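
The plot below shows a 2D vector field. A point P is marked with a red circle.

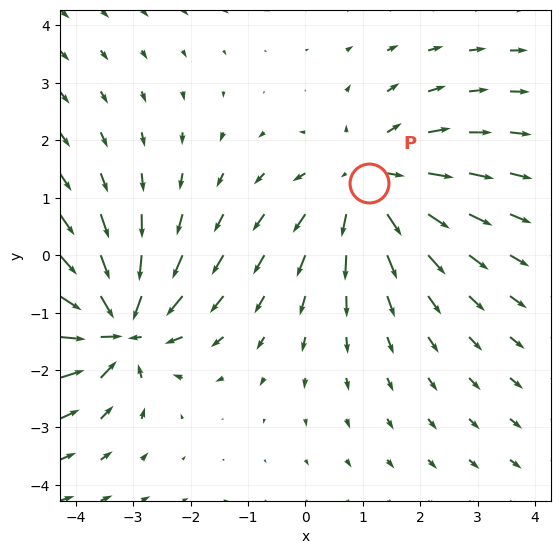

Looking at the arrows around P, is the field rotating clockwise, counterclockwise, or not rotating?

Near P at (1.1, 1.3) the arrows show no circulation. The curl there is ≈0.

not rotating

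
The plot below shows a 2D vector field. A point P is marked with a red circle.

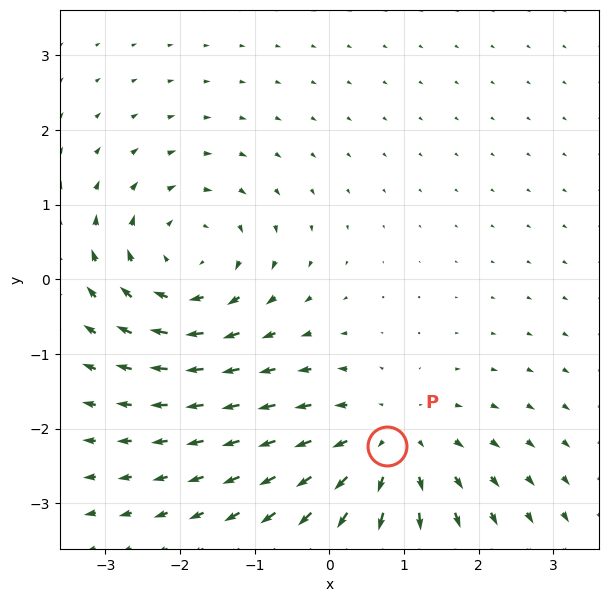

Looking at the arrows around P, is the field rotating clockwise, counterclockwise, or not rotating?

Near P at (0.8, -2.2) the arrows show no circulation. The curl there is ≈0.

not rotating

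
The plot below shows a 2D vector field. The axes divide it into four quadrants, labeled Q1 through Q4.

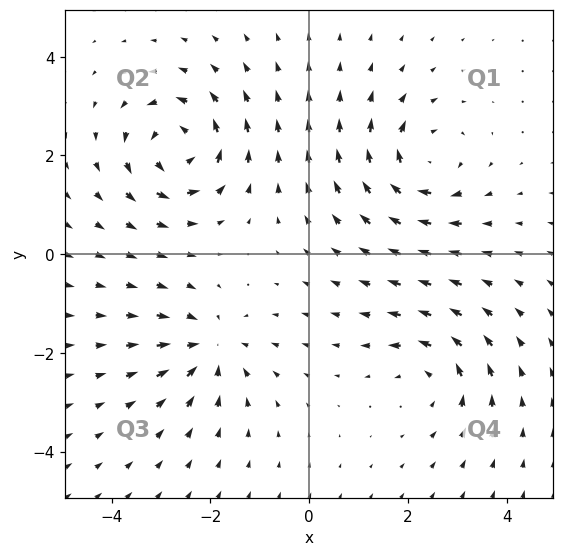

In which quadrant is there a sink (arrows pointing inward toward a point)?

The sink sits at approximately (-2.0, -1.9), which lies in quadrant Q3. The divergence there is about -4, negative as expected for a sink.

Q3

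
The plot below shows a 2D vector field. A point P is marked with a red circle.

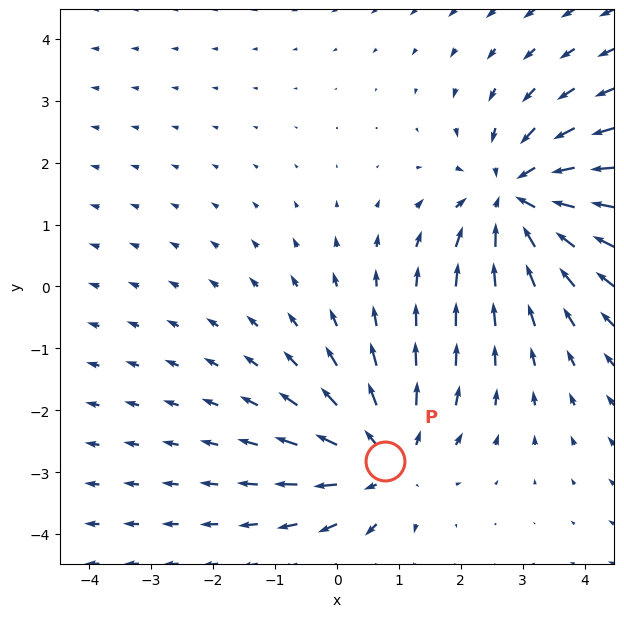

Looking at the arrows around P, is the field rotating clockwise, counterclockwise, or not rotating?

Near P at (0.8, -2.8) the arrows show no circulation. The curl there is ≈0.

not rotating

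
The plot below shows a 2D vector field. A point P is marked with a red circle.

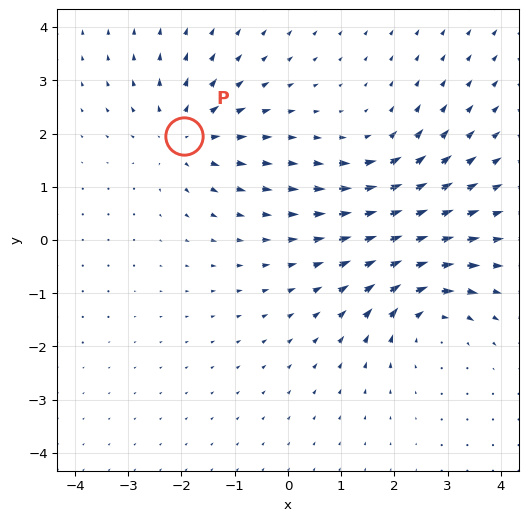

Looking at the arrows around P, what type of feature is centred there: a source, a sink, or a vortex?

At P (-1.9, 2.0) the arrows spread outward. Divergence about +5, curl ≈0 — positive divergence with near-zero curl is a source.

source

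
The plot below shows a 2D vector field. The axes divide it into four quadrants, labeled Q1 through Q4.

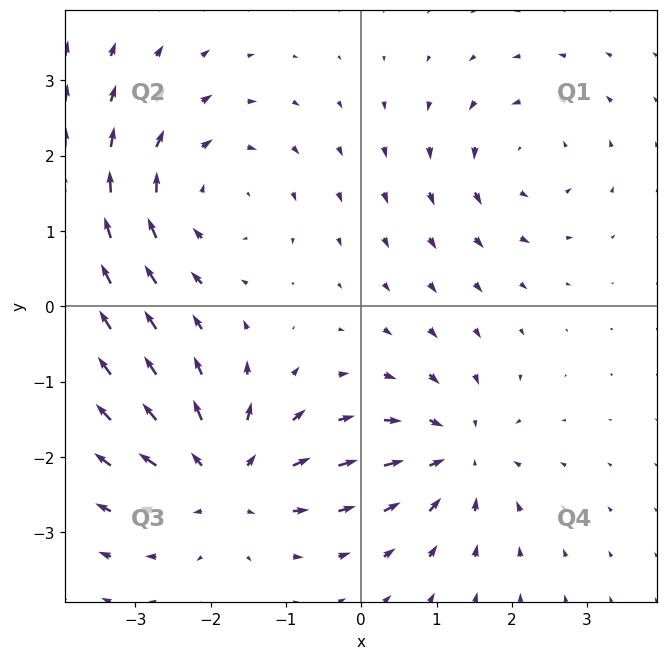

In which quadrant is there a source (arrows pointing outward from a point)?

Q3

The source sits at approximately (-1.8, -2.3), which lies in quadrant Q3. The divergence there is about +5, positive as expected for a source.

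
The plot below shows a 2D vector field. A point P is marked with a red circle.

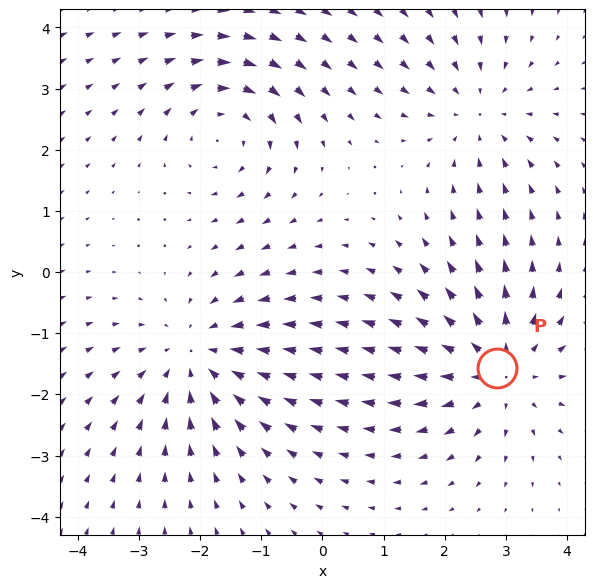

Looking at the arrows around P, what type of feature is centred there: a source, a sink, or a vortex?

source

At P (2.9, -1.6) the arrows spread outward. Divergence about +4, curl ≈0 — positive divergence with near-zero curl is a source.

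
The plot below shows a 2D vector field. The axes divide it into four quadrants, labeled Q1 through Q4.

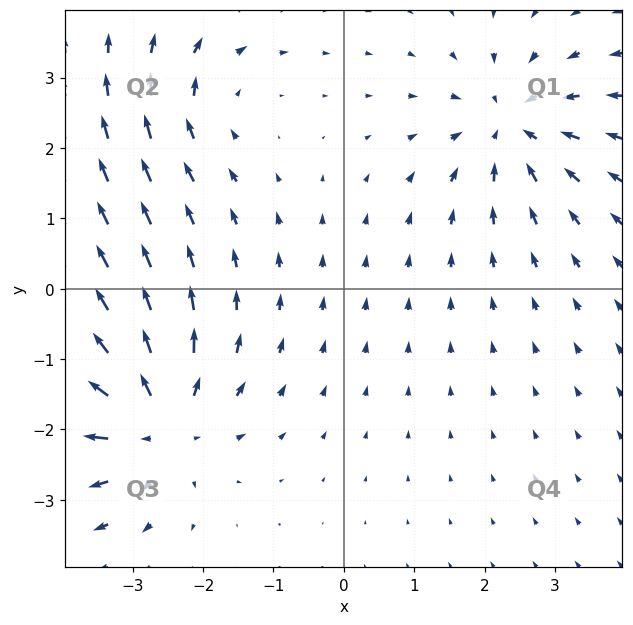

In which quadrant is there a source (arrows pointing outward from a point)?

The source sits at approximately (-2.7, -1.9), which lies in quadrant Q3. The divergence there is about +5, positive as expected for a source.

Q3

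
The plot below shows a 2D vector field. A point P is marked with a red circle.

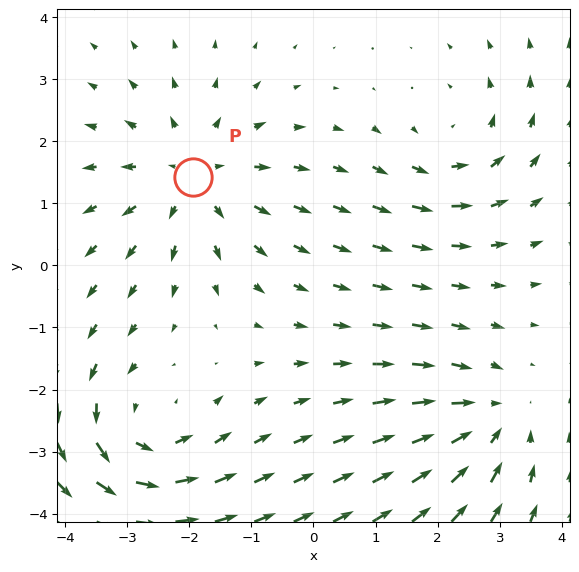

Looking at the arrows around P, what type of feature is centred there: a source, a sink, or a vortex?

At P (-1.9, 1.4) the arrows spread outward. Divergence about +3, curl ≈0 — positive divergence with near-zero curl is a source.

source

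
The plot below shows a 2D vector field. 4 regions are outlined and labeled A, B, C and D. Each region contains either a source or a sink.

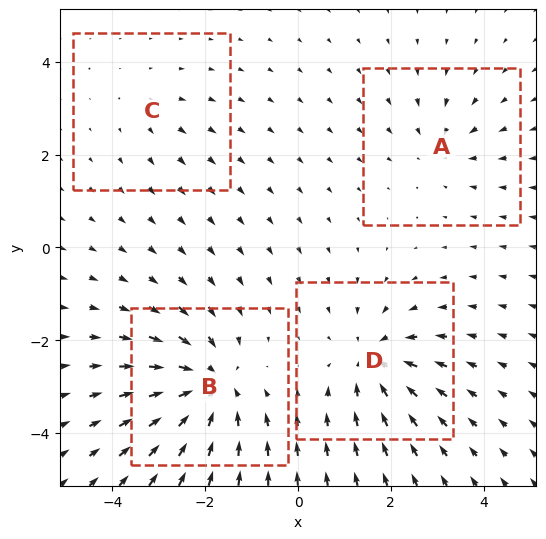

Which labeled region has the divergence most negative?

B

Divergence at each region's feature centre — A: about -3, B: about -7, C: about +2, D: about -5. Region B is most negative.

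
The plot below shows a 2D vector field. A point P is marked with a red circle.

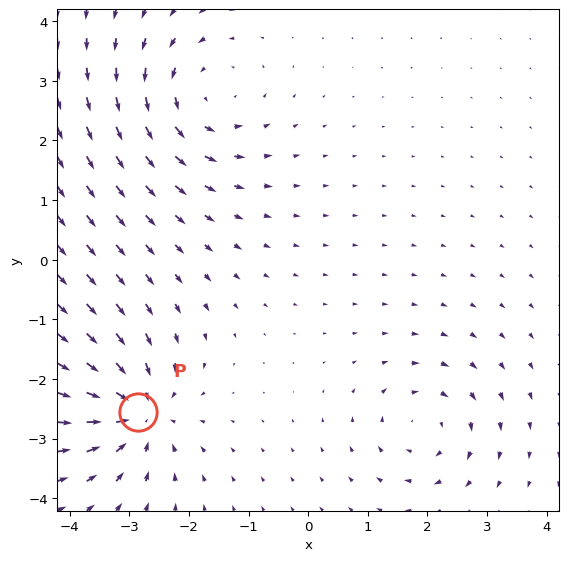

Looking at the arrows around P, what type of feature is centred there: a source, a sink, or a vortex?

sink

At P (-2.9, -2.5) the arrows converge inward. Divergence about -5, curl ≈0 — negative divergence with near-zero curl is a sink.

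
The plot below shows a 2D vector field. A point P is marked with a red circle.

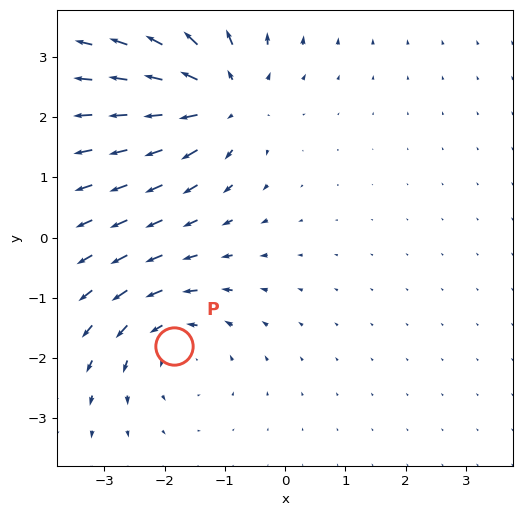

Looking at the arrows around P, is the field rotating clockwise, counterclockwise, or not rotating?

Near P at (-1.8, -1.8) the arrows circulate counterclockwise. The curl (z-component) there is about +3; positive curl means counterclockwise rotation.

counterclockwise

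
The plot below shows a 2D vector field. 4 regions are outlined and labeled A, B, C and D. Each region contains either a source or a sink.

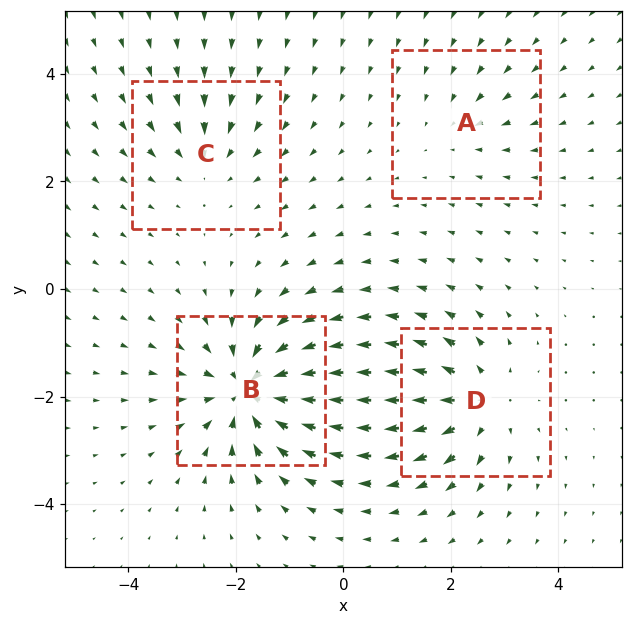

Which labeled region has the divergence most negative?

Divergence at each region's feature centre — A: about -2, B: about -7, C: about -3, D: about +5. Region B is most negative.

B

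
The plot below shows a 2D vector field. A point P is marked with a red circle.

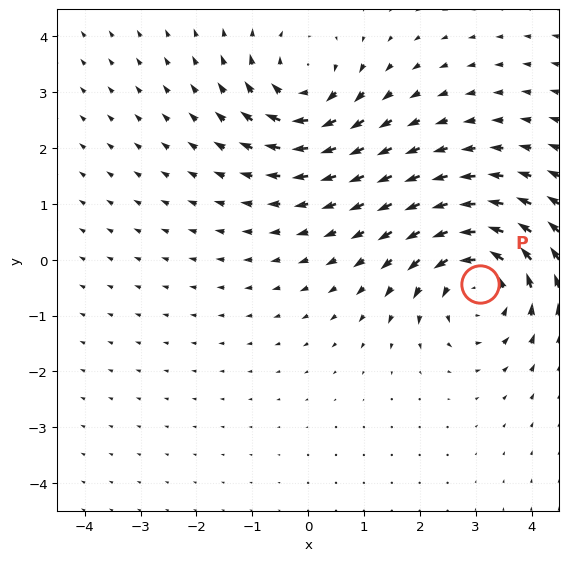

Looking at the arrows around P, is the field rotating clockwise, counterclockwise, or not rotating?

counterclockwise

Near P at (3.1, -0.4) the arrows circulate counterclockwise. The curl (z-component) there is about +5; positive curl means counterclockwise rotation.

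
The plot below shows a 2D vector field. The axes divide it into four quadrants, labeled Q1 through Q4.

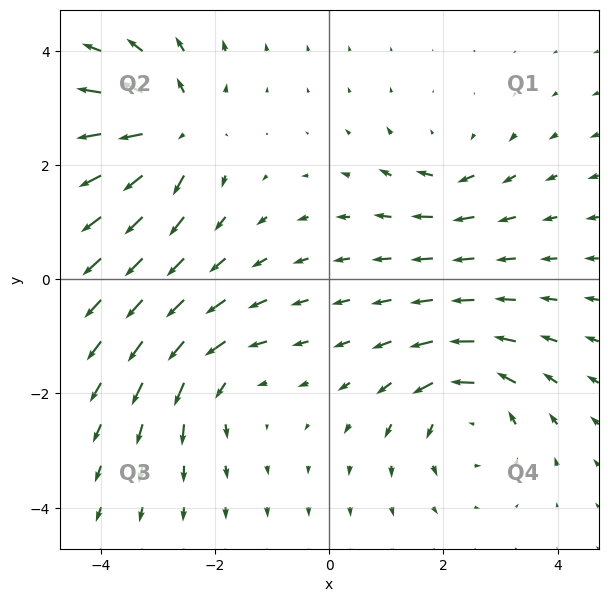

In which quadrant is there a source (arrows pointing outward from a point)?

Q2

The source sits at approximately (-2.7, 2.6), which lies in quadrant Q2. The divergence there is about +6, positive as expected for a source.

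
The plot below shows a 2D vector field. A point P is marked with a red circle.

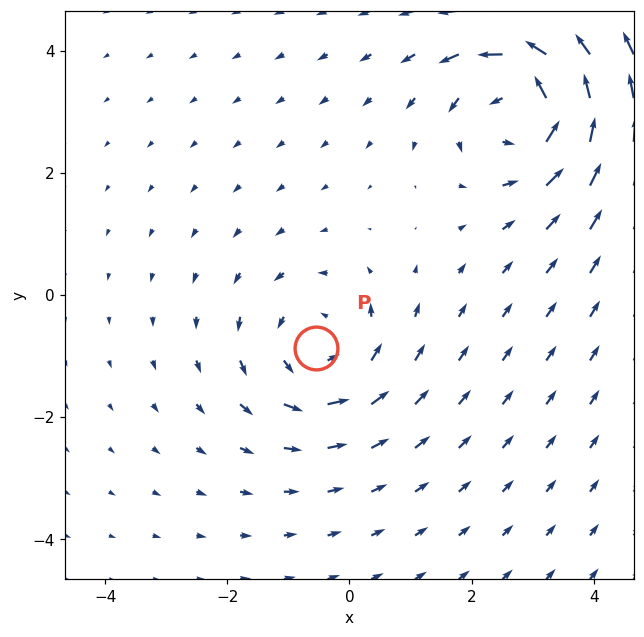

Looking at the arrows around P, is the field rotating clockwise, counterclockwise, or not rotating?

counterclockwise

Near P at (-0.5, -0.9) the arrows circulate counterclockwise. The curl (z-component) there is about +3; positive curl means counterclockwise rotation.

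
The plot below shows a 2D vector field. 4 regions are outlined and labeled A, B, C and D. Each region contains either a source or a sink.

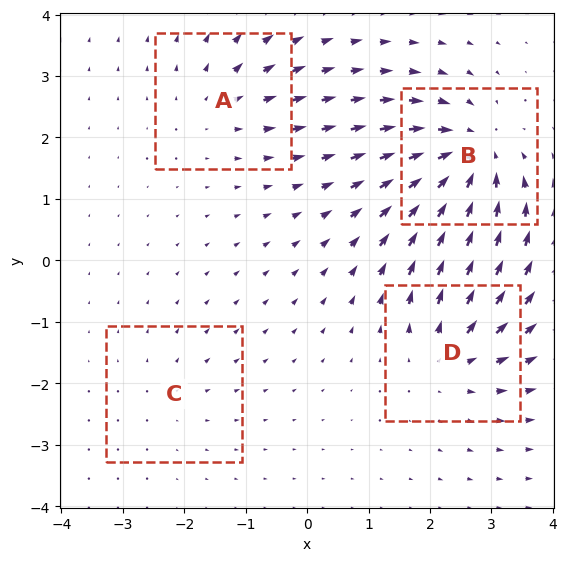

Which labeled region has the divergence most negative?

B

Divergence at each region's feature centre — A: about +4, B: about -7, C: about +2, D: about +5. Region B is most negative.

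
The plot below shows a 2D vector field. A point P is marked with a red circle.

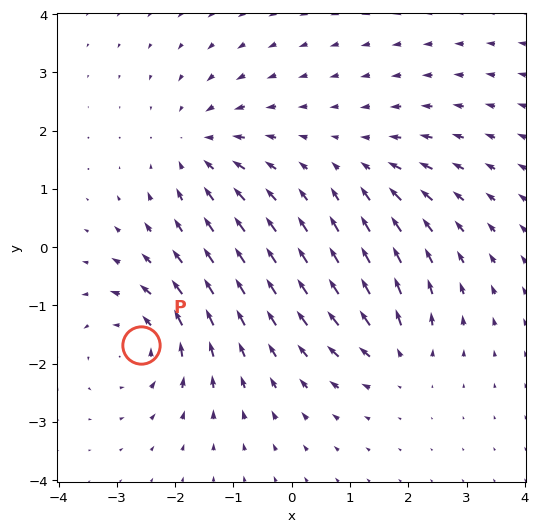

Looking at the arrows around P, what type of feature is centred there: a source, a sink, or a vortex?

At P (-2.6, -1.7) the arrows circulate counterclockwise. Divergence ≈0, curl about +5 — near-zero divergence with nonzero curl is a vortex.

vortex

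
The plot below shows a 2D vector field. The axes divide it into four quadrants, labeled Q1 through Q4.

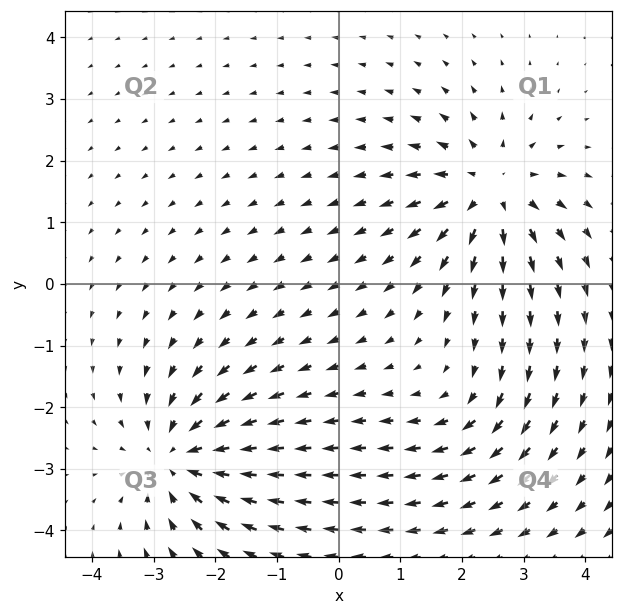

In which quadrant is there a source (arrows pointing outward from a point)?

Q1

The source sits at approximately (2.4, 1.5), which lies in quadrant Q1. The divergence there is about +5, positive as expected for a source.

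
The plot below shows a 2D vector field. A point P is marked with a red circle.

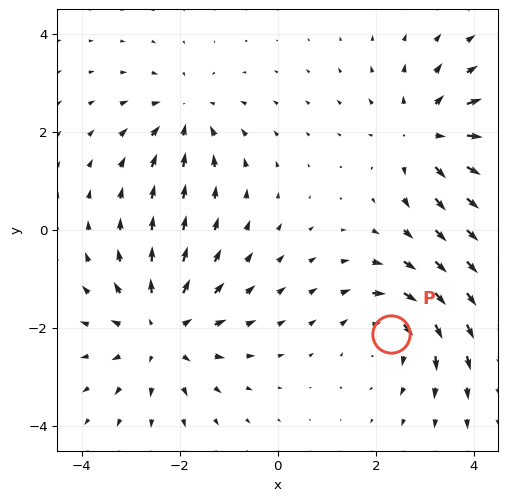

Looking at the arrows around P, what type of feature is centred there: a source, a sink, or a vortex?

At P (2.3, -2.1) the arrows circulate clockwise. Divergence ≈0, curl about -4 — near-zero divergence with nonzero curl is a vortex.

vortex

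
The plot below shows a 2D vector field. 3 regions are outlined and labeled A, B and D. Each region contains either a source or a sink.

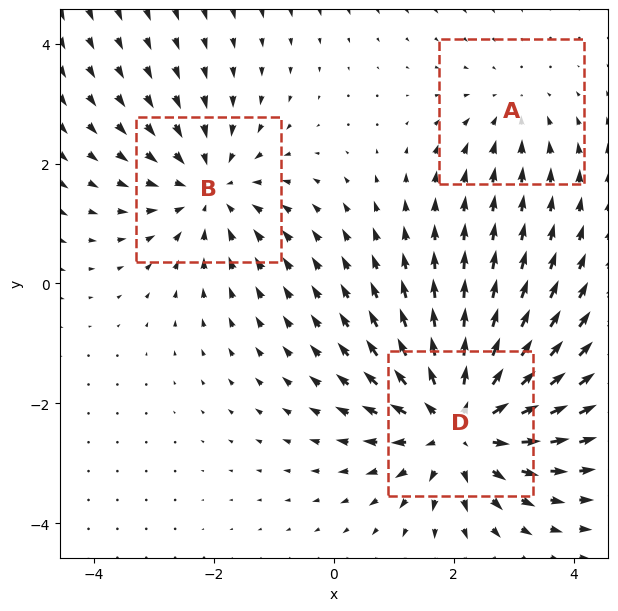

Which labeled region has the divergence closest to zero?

Divergence at each region's feature centre — A: about -2, B: about -3, D: about +5. Region A is closest to zero.

A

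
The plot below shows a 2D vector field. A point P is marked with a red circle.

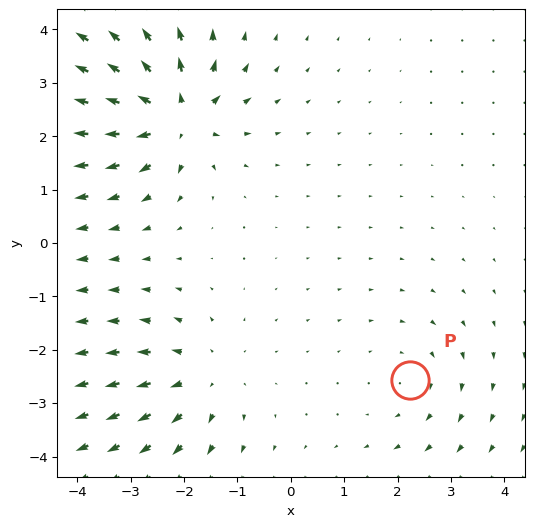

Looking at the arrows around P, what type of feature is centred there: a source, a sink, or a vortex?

vortex

At P (2.2, -2.6) the arrows circulate clockwise. Divergence ≈0, curl about -2 — near-zero divergence with nonzero curl is a vortex.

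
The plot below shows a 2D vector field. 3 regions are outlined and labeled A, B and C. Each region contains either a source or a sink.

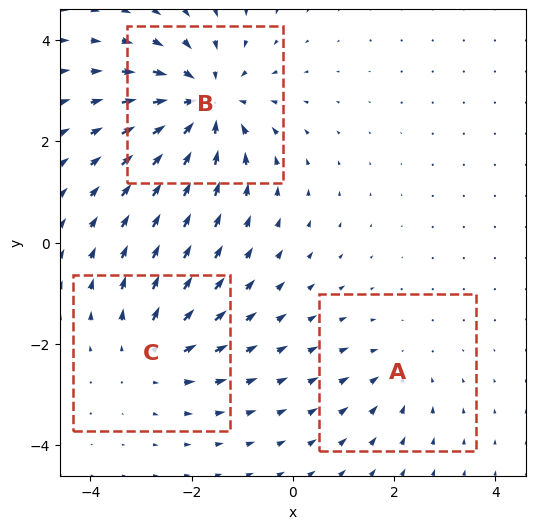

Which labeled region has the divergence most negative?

B

Divergence at each region's feature centre — A: about -2, B: about -5, C: about +3. Region B is most negative.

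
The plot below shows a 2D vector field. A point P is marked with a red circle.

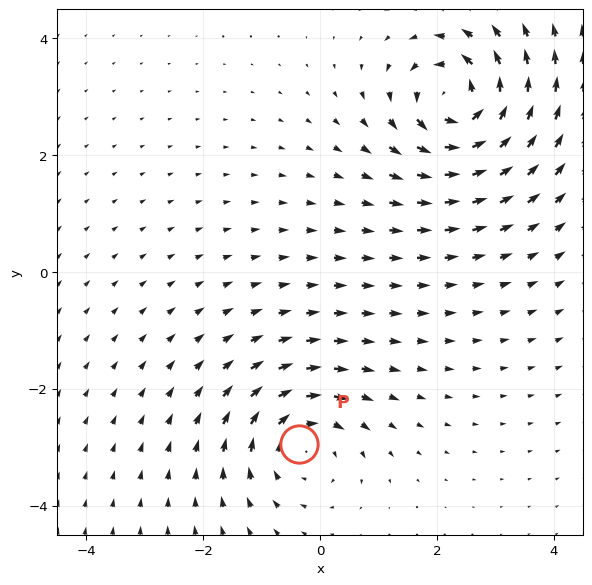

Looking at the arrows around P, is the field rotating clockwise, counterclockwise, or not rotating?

clockwise

Near P at (-0.4, -2.9) the arrows circulate clockwise. The curl (z-component) there is about -3; negative curl means clockwise rotation.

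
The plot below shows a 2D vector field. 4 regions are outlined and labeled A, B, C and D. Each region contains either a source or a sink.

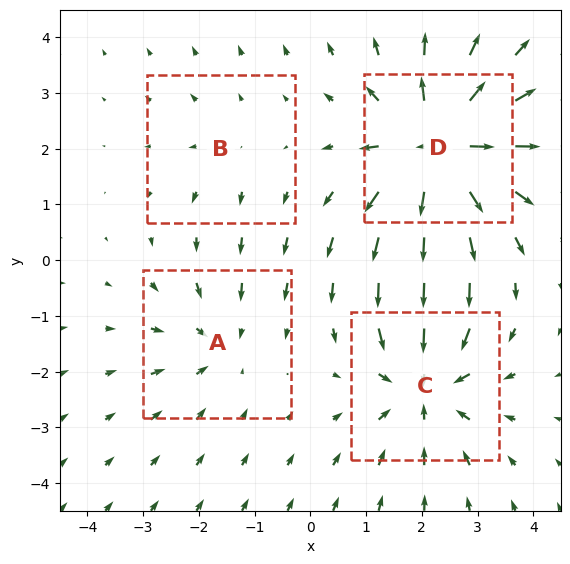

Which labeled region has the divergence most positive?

Divergence at each region's feature centre — A: about -3, B: about +2, C: about -5, D: about +7. Region D is most positive.

D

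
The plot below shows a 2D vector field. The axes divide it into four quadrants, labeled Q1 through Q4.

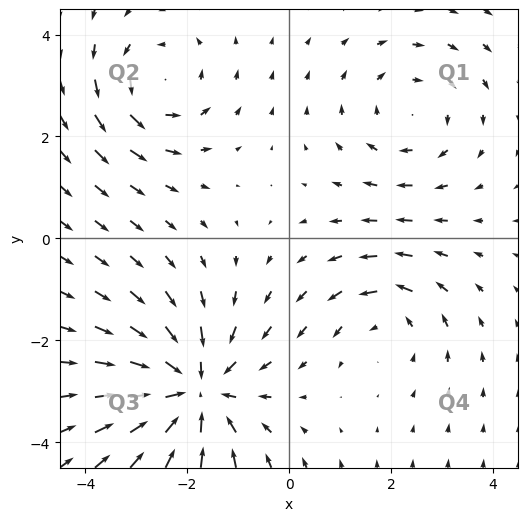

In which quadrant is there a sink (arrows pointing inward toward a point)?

Q3

The sink sits at approximately (-1.9, -3.0), which lies in quadrant Q3. The divergence there is about -4, negative as expected for a sink.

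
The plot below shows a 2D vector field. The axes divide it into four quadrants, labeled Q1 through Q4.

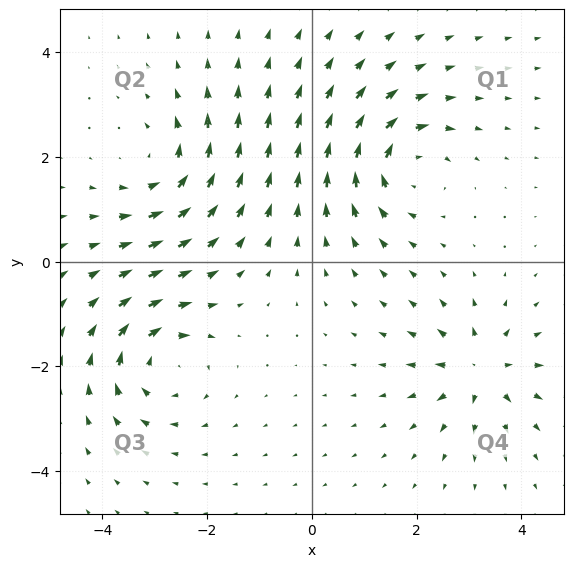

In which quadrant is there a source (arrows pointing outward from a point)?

The source sits at approximately (3.2, -2.1), which lies in quadrant Q4. The divergence there is about +4, positive as expected for a source.

Q4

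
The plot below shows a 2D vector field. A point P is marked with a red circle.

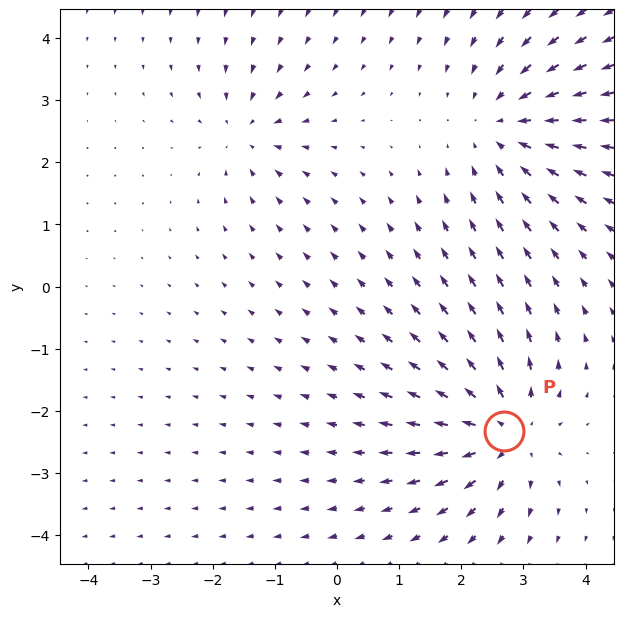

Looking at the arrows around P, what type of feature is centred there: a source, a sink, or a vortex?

source

At P (2.7, -2.3) the arrows spread outward. Divergence about +5, curl ≈0 — positive divergence with near-zero curl is a source.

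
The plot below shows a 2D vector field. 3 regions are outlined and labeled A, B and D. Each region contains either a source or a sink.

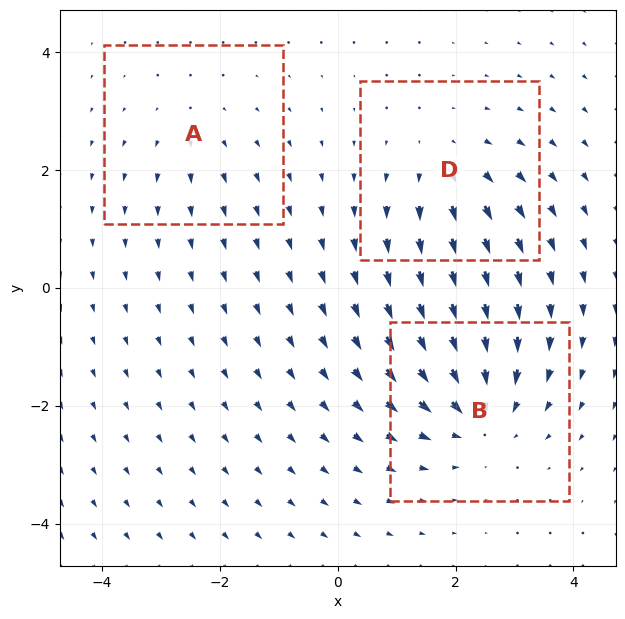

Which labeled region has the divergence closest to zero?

A

Divergence at each region's feature centre — A: about +2, B: about -4, D: about +3. Region A is closest to zero.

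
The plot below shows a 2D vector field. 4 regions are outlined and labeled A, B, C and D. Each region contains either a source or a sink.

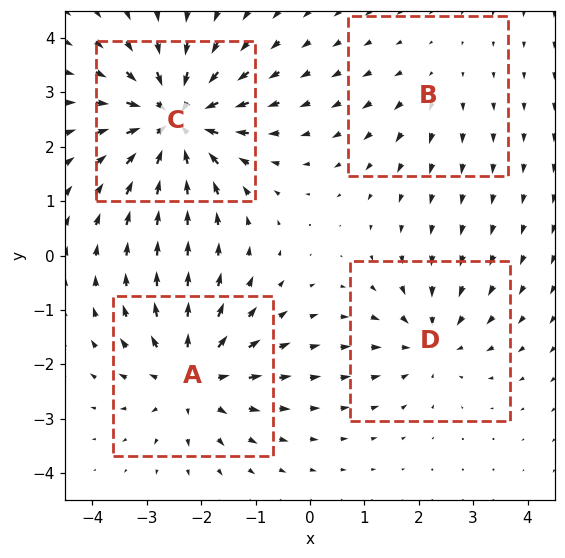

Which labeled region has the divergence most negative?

C

Divergence at each region's feature centre — A: about +5, B: about +2, C: about -7, D: about -4. Region C is most negative.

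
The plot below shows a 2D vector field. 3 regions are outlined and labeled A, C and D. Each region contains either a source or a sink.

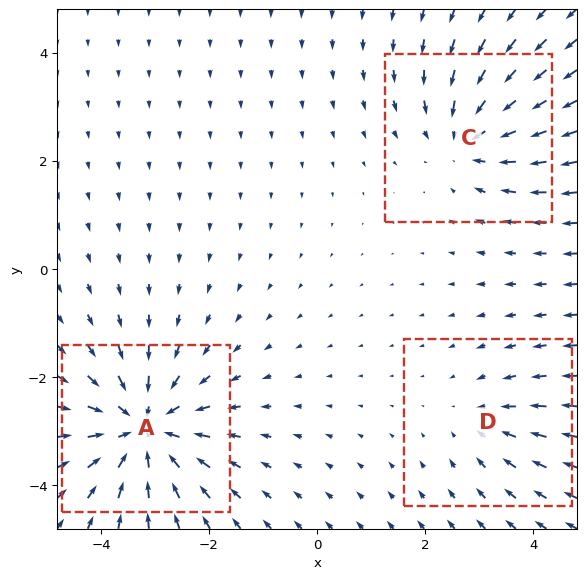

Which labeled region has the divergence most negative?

A

Divergence at each region's feature centre — A: about -5, C: about -3, D: about -2. Region A is most negative.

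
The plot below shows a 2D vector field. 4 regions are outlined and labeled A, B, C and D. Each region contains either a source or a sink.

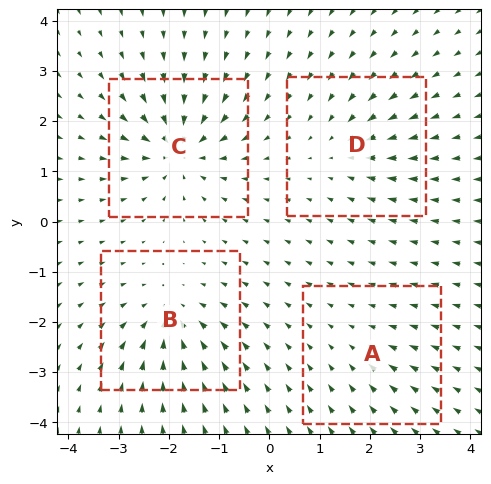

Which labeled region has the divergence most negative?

Divergence at each region's feature centre — A: about -2, B: about -6, C: about -8, D: about -4. Region C is most negative.

C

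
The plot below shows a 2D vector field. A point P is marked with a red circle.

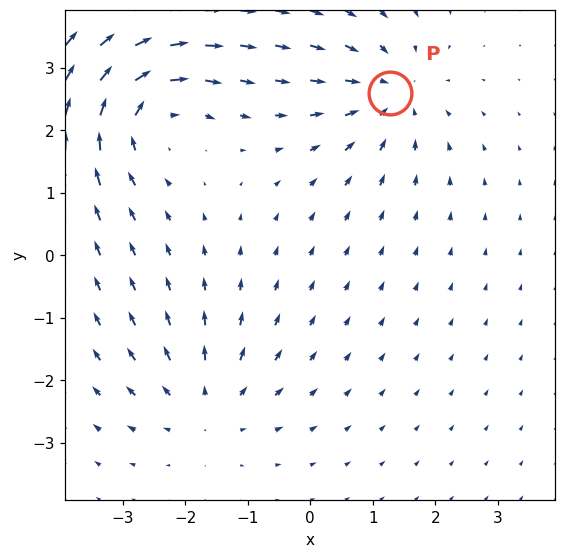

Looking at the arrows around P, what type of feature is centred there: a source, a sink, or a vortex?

At P (1.3, 2.6) the arrows converge inward. Divergence about -3, curl ≈0 — negative divergence with near-zero curl is a sink.

sink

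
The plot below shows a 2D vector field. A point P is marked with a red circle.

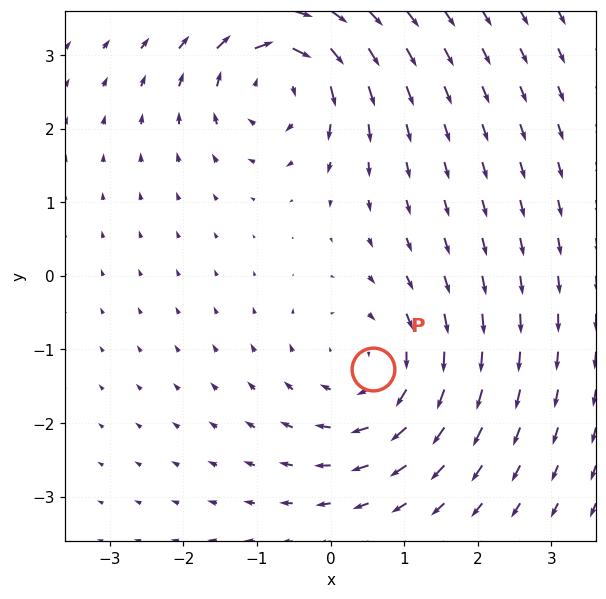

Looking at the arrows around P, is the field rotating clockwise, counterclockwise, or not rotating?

clockwise

Near P at (0.6, -1.3) the arrows circulate clockwise. The curl (z-component) there is about -3; negative curl means clockwise rotation.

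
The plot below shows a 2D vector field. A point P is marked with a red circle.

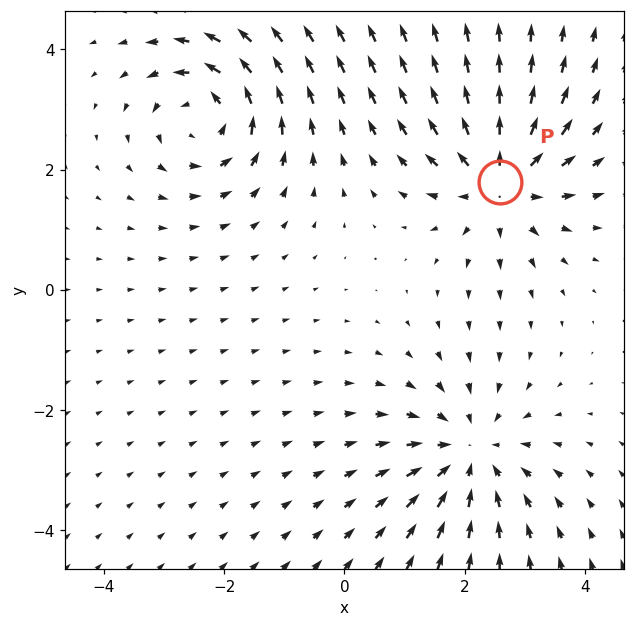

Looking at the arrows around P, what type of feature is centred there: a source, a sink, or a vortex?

source

At P (2.6, 1.8) the arrows spread outward. Divergence about +6, curl ≈0 — positive divergence with near-zero curl is a source.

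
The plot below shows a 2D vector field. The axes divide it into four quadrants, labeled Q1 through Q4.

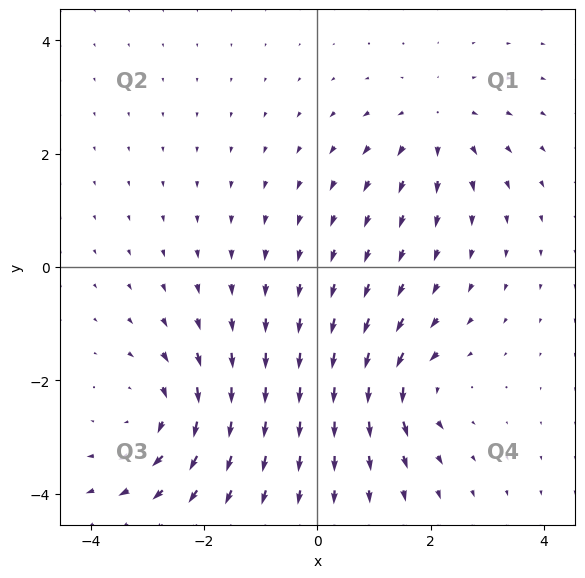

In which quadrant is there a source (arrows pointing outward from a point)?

The source sits at approximately (2.1, 2.5), which lies in quadrant Q1. The divergence there is about +4, positive as expected for a source.

Q1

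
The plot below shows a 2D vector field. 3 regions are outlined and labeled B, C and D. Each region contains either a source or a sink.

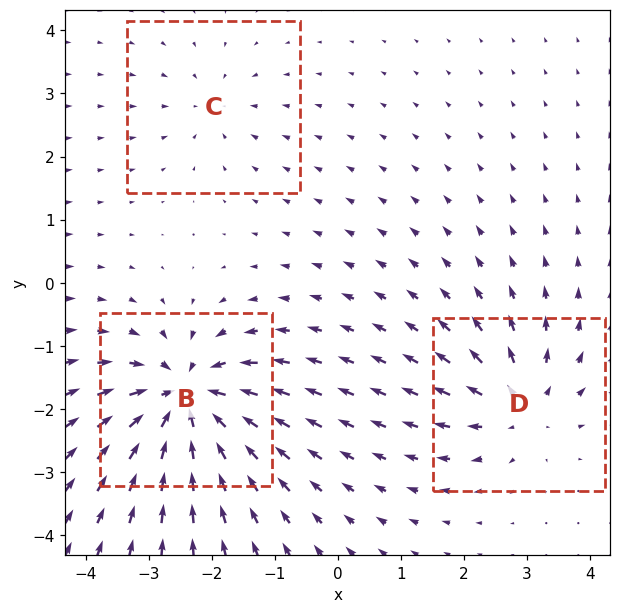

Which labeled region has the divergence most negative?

B

Divergence at each region's feature centre — B: about -7, C: about -2, D: about +4. Region B is most negative.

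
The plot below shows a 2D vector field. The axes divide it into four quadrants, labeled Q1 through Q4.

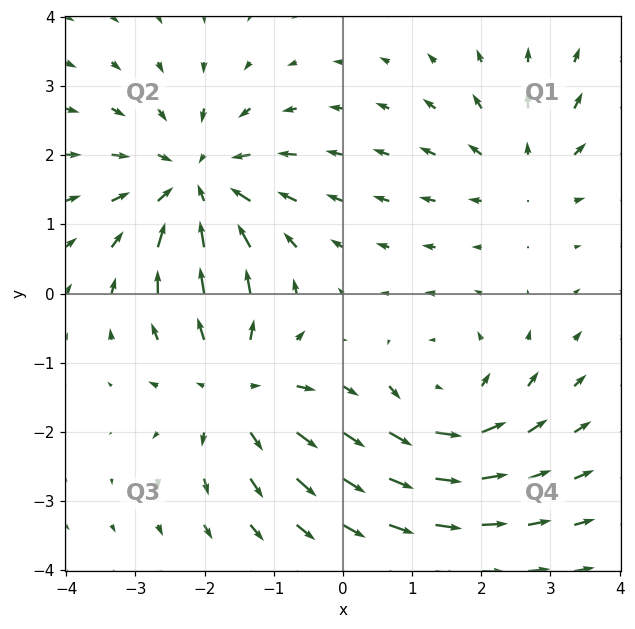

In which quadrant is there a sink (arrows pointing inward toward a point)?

Q2

The sink sits at approximately (-2.1, 1.6), which lies in quadrant Q2. The divergence there is about -5, negative as expected for a sink.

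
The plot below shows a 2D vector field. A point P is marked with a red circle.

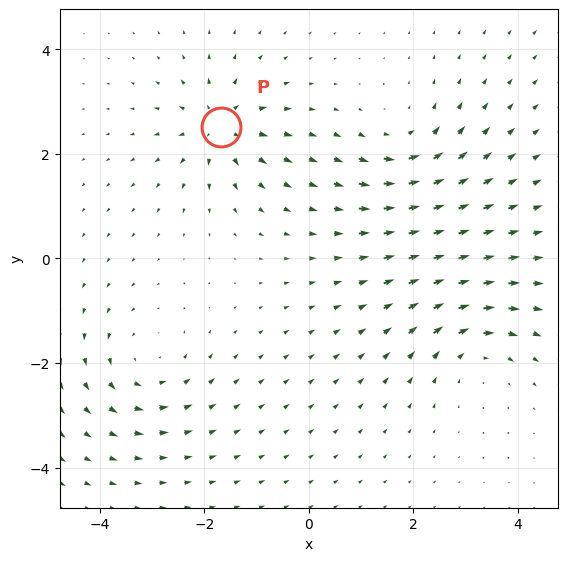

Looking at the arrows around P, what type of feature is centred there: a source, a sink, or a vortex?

source

At P (-1.7, 2.5) the arrows spread outward. Divergence about +6, curl ≈0 — positive divergence with near-zero curl is a source.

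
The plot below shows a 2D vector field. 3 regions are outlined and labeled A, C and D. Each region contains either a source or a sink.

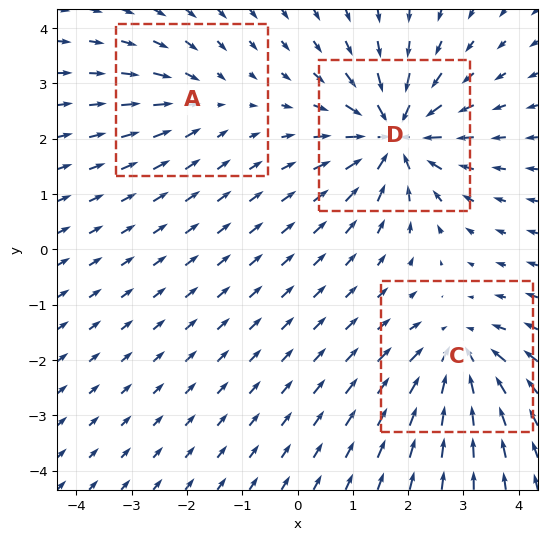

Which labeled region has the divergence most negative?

Divergence at each region's feature centre — A: about -2, C: about -4, D: about -6. Region D is most negative.

D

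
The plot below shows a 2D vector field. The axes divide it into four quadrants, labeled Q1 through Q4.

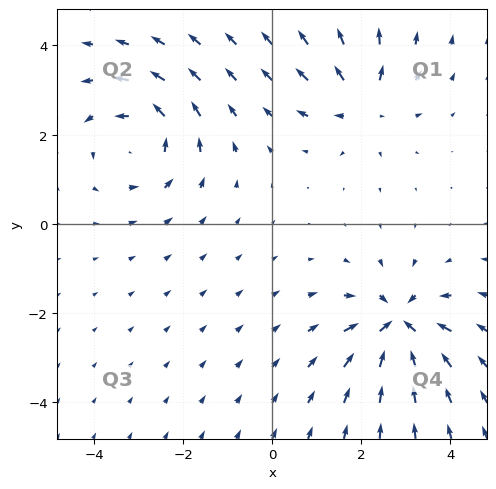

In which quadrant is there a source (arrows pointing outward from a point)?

Q1

The source sits at approximately (2.0, 2.7), which lies in quadrant Q1. The divergence there is about +4, positive as expected for a source.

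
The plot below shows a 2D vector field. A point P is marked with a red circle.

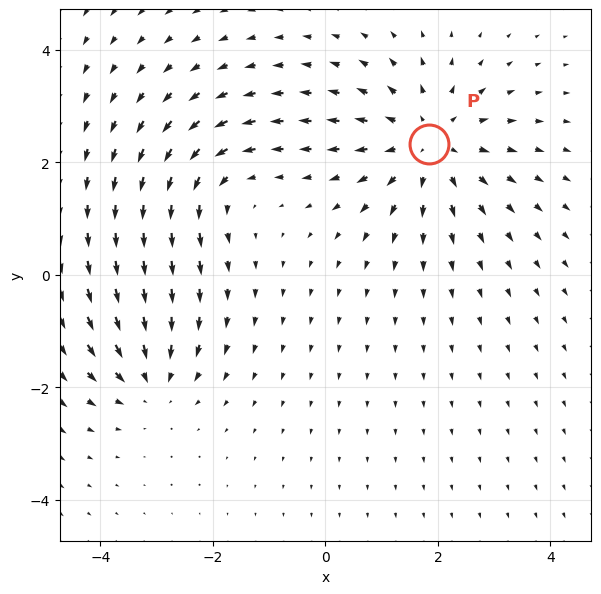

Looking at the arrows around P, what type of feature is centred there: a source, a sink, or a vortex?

source

At P (1.8, 2.3) the arrows spread outward. Divergence about +4, curl ≈0 — positive divergence with near-zero curl is a source.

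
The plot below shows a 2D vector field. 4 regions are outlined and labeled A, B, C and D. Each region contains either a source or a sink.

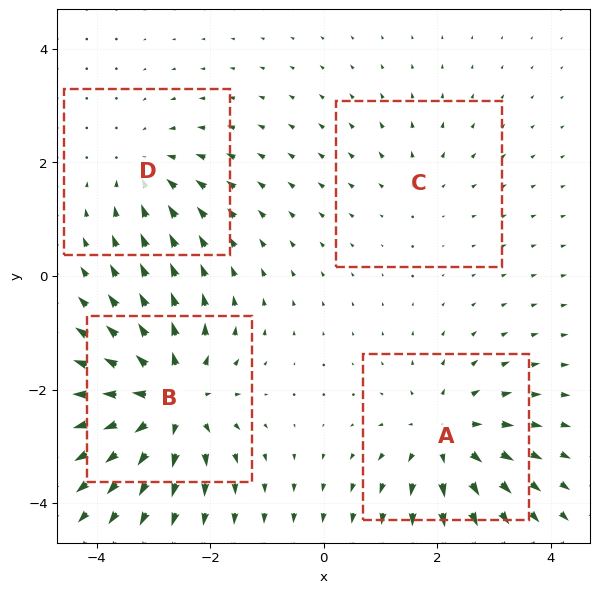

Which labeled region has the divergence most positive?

B

Divergence at each region's feature centre — A: about +5, B: about +7, C: about +2, D: about -3. Region B is most positive.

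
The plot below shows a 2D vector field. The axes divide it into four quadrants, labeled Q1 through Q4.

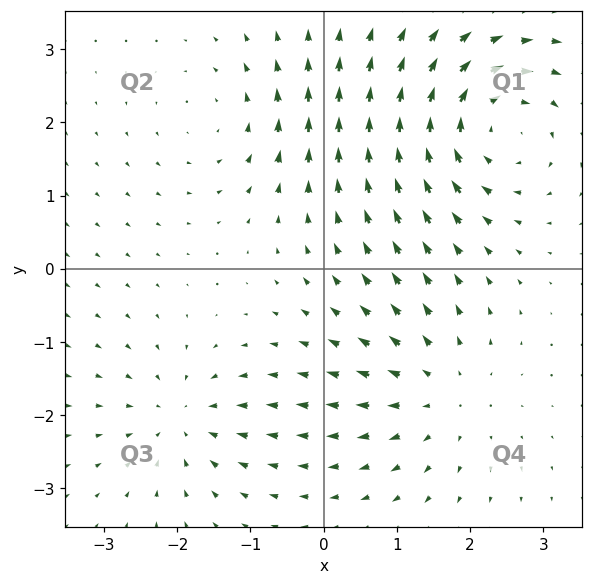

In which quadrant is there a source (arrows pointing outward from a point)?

Q4

The source sits at approximately (1.6, -1.7), which lies in quadrant Q4. The divergence there is about +3, positive as expected for a source.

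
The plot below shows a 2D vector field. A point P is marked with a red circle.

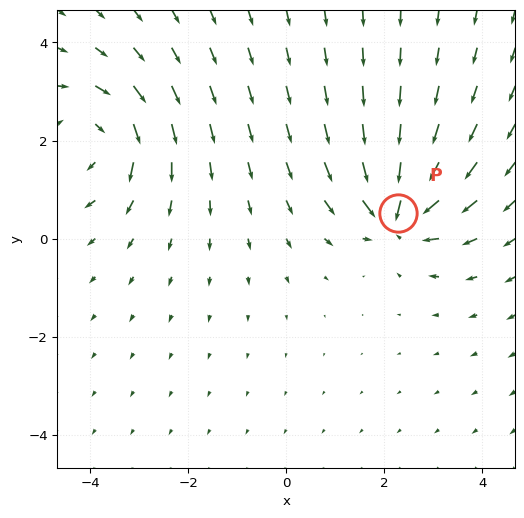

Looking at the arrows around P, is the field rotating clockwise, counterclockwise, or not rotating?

not rotating

Near P at (2.3, 0.5) the arrows show no circulation. The curl there is ≈0.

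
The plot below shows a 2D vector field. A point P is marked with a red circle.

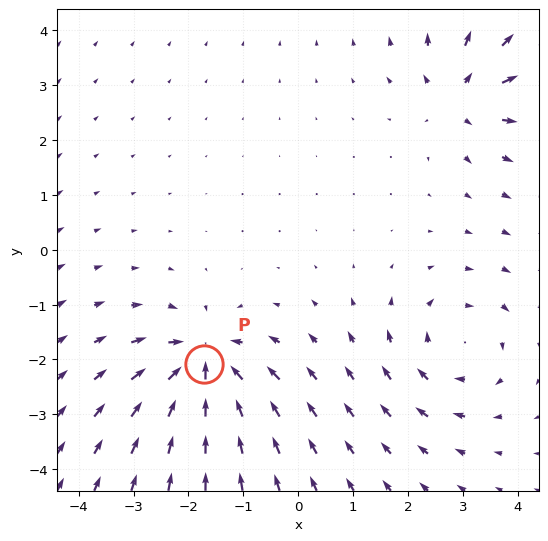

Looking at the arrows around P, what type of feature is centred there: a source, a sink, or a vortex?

sink

At P (-1.7, -2.1) the arrows converge inward. Divergence about -6, curl ≈0 — negative divergence with near-zero curl is a sink.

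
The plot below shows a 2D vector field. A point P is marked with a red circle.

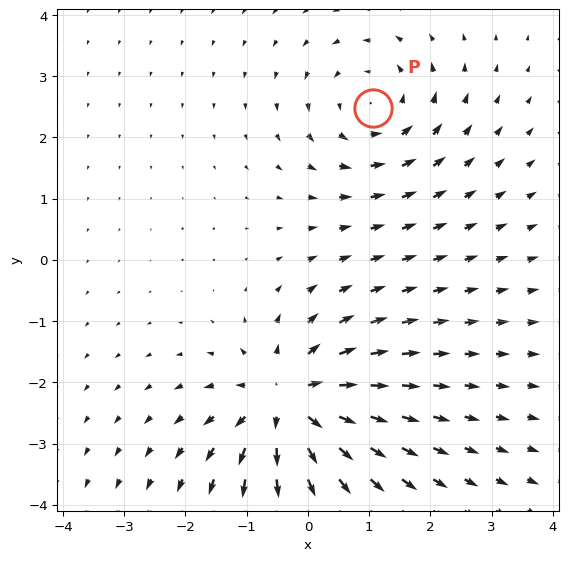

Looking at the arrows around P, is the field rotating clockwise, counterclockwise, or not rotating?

counterclockwise

Near P at (1.1, 2.5) the arrows circulate counterclockwise. The curl (z-component) there is about +3; positive curl means counterclockwise rotation.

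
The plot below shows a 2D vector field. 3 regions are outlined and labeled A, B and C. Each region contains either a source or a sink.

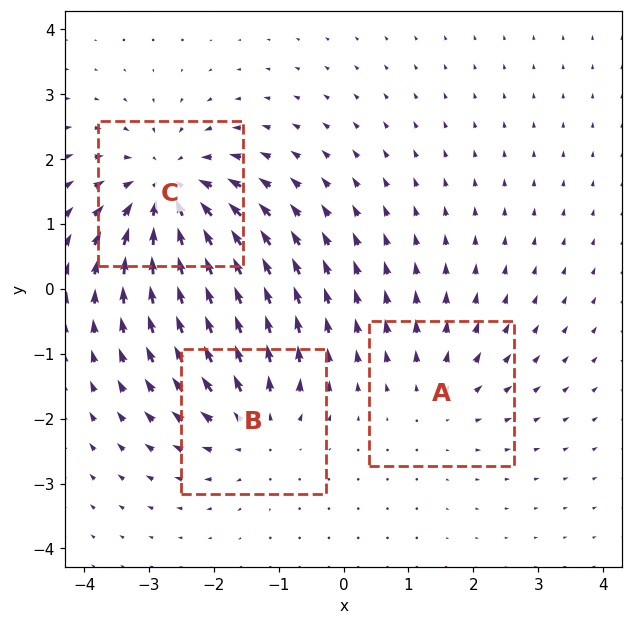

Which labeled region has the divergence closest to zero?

Divergence at each region's feature centre — A: about +2, B: about +3, C: about -5. Region A is closest to zero.

A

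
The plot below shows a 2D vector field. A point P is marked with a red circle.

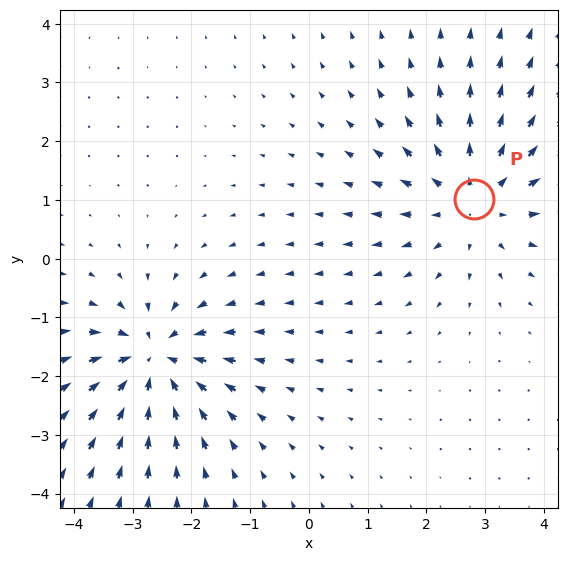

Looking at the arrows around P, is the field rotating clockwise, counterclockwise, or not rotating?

not rotating

Near P at (2.8, 1.0) the arrows show no circulation. The curl there is ≈0.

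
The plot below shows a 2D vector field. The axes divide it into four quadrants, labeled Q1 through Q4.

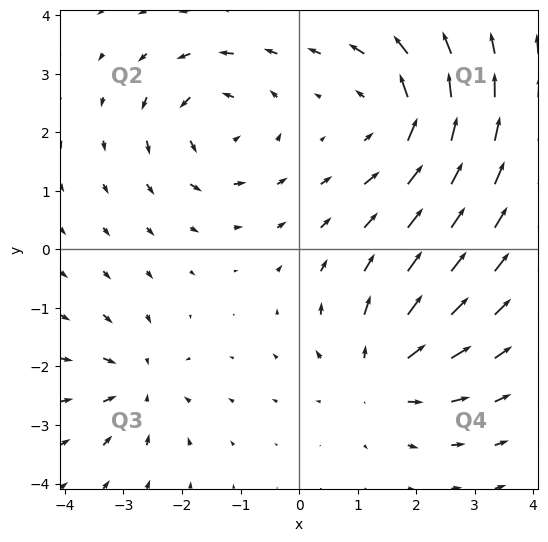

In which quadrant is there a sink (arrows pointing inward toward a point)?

The sink sits at approximately (-2.8, -2.3), which lies in quadrant Q3. The divergence there is about -4, negative as expected for a sink.

Q3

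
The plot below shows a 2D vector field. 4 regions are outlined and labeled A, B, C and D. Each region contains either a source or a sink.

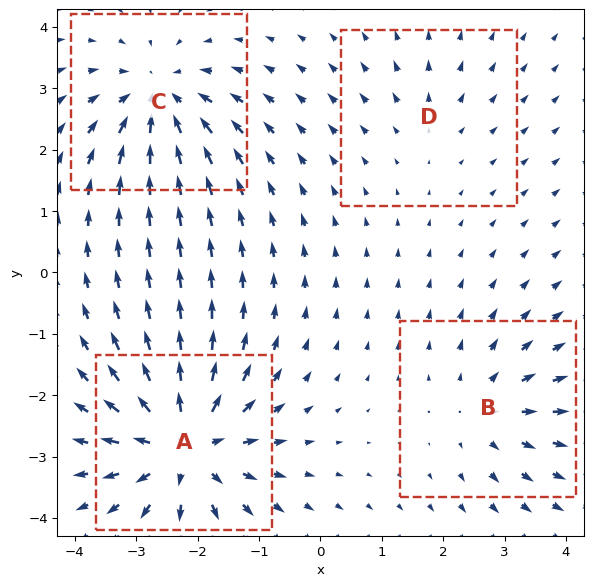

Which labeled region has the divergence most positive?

A

Divergence at each region's feature centre — A: about +7, B: about +4, C: about -5, D: about +2. Region A is most positive.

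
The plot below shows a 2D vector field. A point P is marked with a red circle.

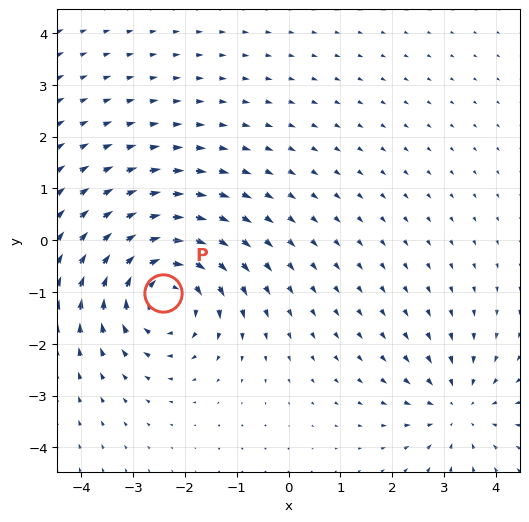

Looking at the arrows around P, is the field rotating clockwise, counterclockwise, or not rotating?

Near P at (-2.4, -1.0) the arrows circulate clockwise. The curl (z-component) there is about -4; negative curl means clockwise rotation.

clockwise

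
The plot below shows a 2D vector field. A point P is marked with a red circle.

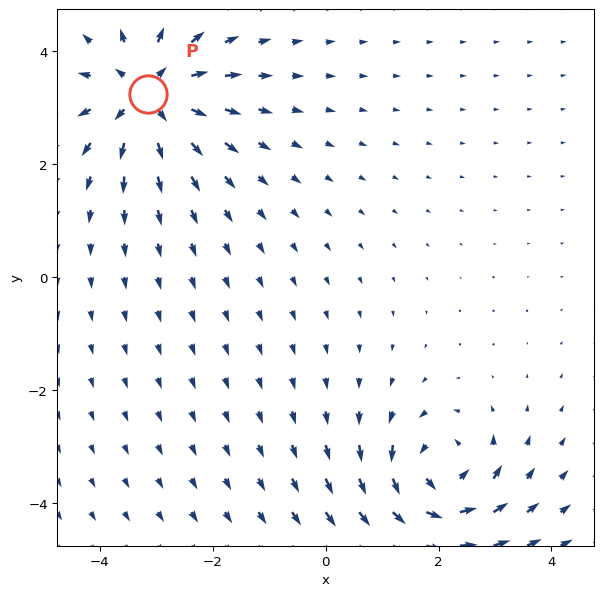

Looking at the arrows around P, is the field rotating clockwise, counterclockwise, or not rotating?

not rotating

Near P at (-3.2, 3.2) the arrows show no circulation. The curl there is ≈0.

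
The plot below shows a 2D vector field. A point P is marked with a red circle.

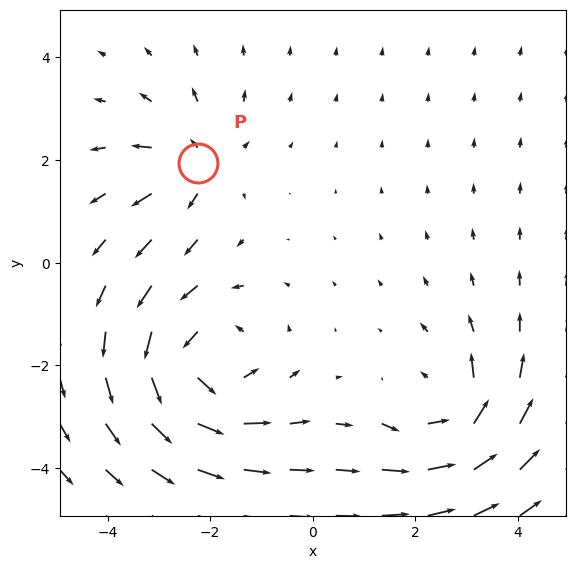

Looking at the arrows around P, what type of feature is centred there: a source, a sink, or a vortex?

source

At P (-2.2, 1.9) the arrows spread outward. Divergence about +3, curl ≈0 — positive divergence with near-zero curl is a source.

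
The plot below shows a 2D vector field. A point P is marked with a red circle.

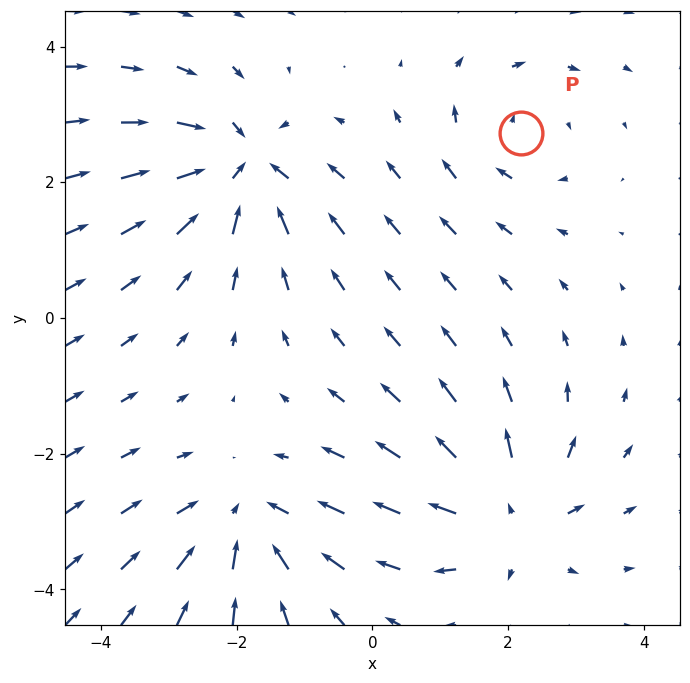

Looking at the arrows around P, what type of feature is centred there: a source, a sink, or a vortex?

At P (2.2, 2.7) the arrows circulate clockwise. Divergence ≈0, curl about -3 — near-zero divergence with nonzero curl is a vortex.

vortex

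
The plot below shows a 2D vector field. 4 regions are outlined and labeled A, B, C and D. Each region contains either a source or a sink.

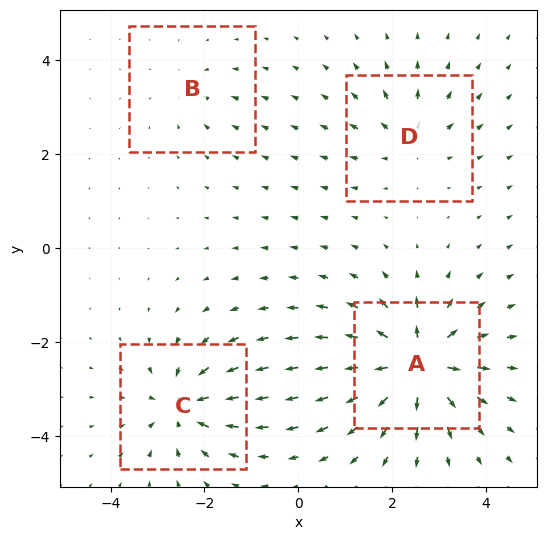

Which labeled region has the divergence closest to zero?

B

Divergence at each region's feature centre — A: about +9, B: about -3, C: about -6, D: about +4. Region B is closest to zero.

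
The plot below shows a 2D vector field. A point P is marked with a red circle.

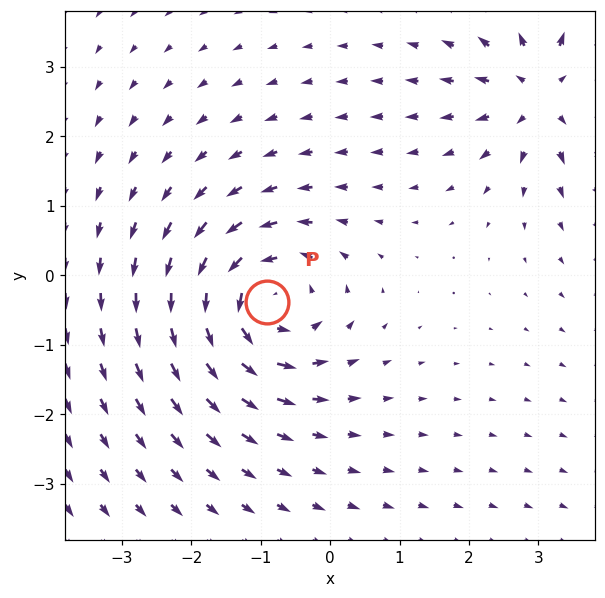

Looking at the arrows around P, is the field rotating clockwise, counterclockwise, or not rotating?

Near P at (-0.9, -0.4) the arrows circulate counterclockwise. The curl (z-component) there is about +5; positive curl means counterclockwise rotation.

counterclockwise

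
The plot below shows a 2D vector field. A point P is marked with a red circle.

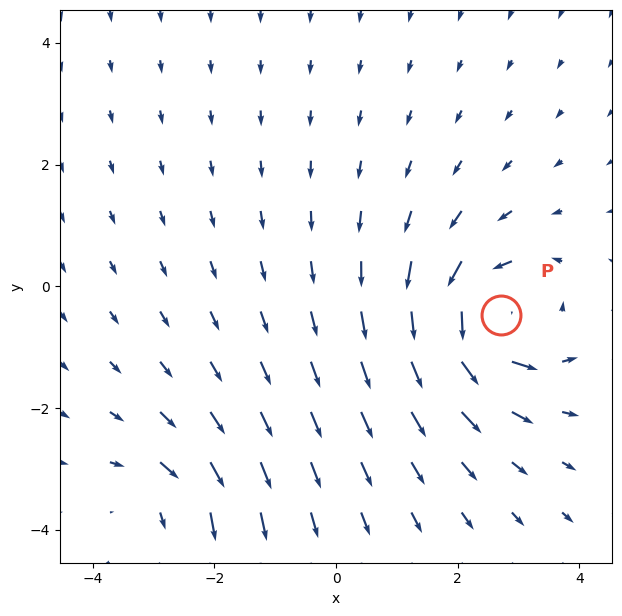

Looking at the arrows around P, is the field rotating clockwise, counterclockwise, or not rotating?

Near P at (2.7, -0.5) the arrows circulate counterclockwise. The curl (z-component) there is about +5; positive curl means counterclockwise rotation.

counterclockwise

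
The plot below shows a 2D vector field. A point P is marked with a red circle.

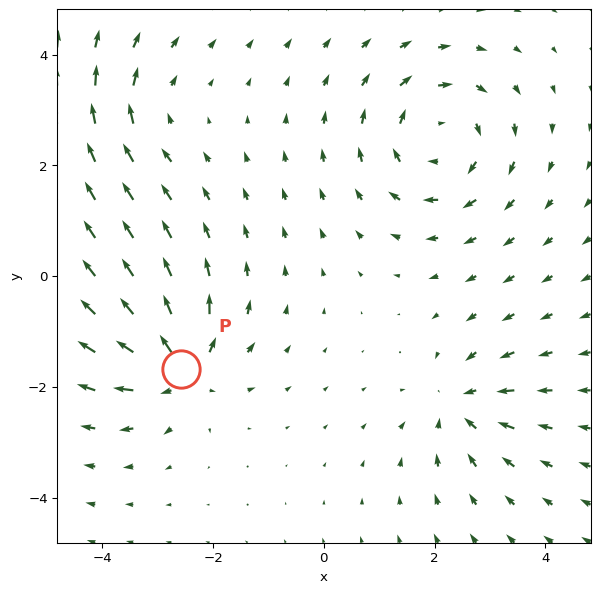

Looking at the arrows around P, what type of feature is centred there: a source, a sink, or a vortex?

At P (-2.6, -1.7) the arrows spread outward. Divergence about +6, curl ≈0 — positive divergence with near-zero curl is a source.

source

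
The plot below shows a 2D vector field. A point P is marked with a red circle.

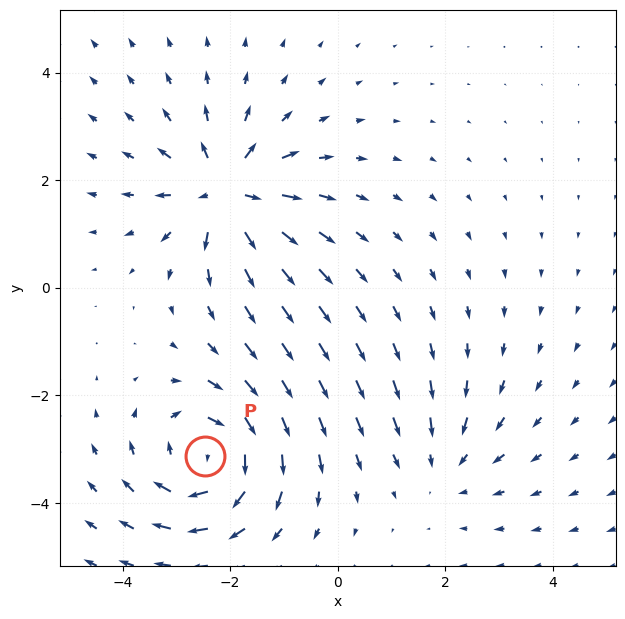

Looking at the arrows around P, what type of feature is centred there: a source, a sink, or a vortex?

vortex

At P (-2.5, -3.1) the arrows circulate clockwise. Divergence ≈0, curl about -5 — near-zero divergence with nonzero curl is a vortex.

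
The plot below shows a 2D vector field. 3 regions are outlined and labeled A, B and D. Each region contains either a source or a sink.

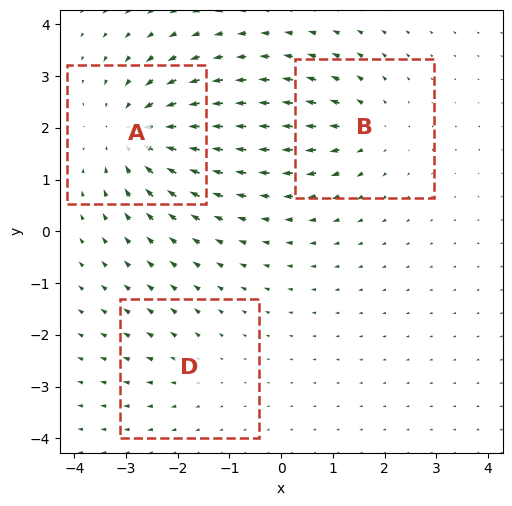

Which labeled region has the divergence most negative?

A

Divergence at each region's feature centre — A: about -5, B: about +3, D: about +2. Region A is most negative.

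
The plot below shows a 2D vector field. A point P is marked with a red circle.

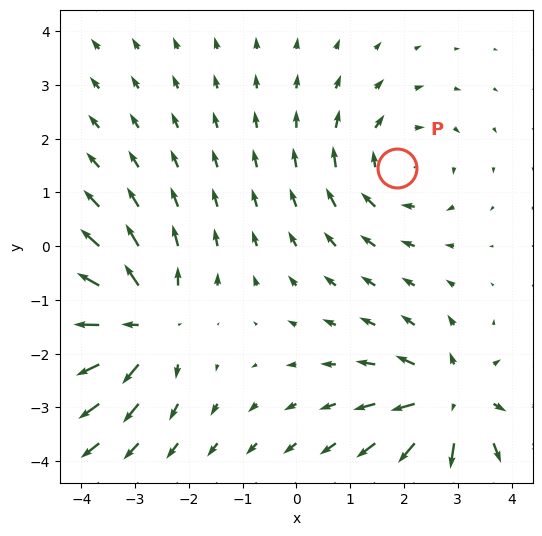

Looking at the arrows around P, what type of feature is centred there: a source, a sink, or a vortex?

vortex

At P (1.9, 1.5) the arrows circulate clockwise. Divergence ≈0, curl about -3 — near-zero divergence with nonzero curl is a vortex.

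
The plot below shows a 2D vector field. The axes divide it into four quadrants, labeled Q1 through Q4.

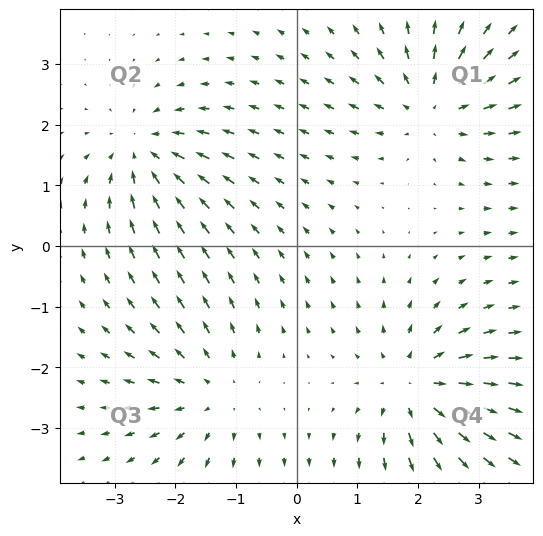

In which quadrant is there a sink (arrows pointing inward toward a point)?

The sink sits at approximately (-2.5, 1.5), which lies in quadrant Q2. The divergence there is about -5, negative as expected for a sink.

Q2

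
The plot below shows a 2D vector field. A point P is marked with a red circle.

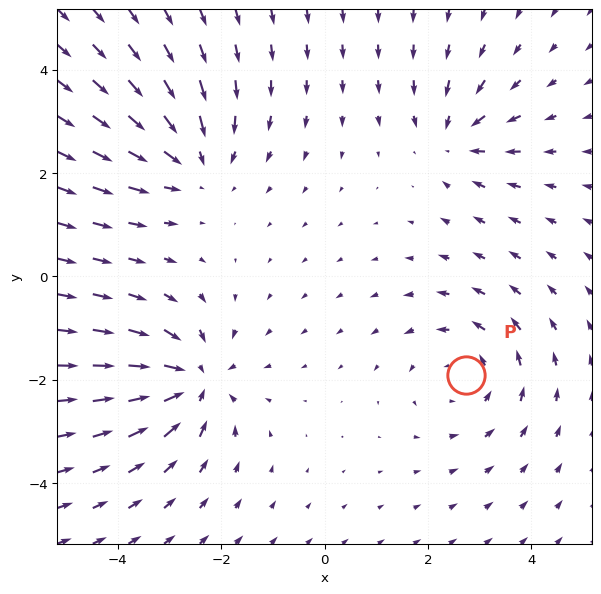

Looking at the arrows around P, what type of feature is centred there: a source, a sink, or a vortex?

vortex

At P (2.7, -1.9) the arrows circulate counterclockwise. Divergence ≈0, curl about +3 — near-zero divergence with nonzero curl is a vortex.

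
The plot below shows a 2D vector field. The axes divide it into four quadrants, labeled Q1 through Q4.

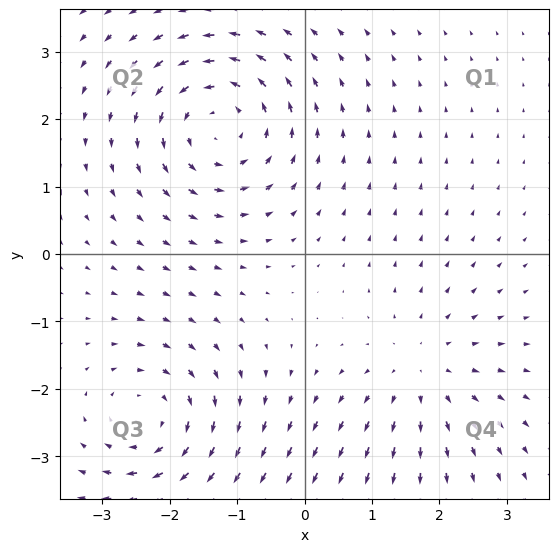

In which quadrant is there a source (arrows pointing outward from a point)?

Q4

The source sits at approximately (1.7, -1.7), which lies in quadrant Q4. The divergence there is about +3, positive as expected for a source.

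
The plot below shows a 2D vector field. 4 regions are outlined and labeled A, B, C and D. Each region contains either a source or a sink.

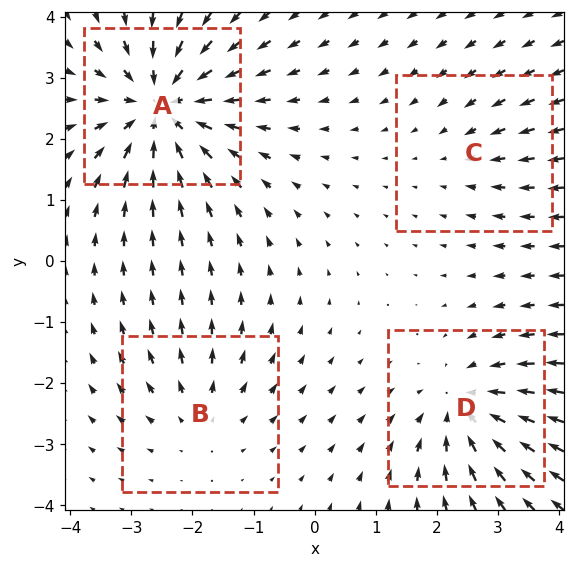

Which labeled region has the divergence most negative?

Divergence at each region's feature centre — A: about -6, B: about +3, C: about -2, D: about -5. Region A is most negative.

A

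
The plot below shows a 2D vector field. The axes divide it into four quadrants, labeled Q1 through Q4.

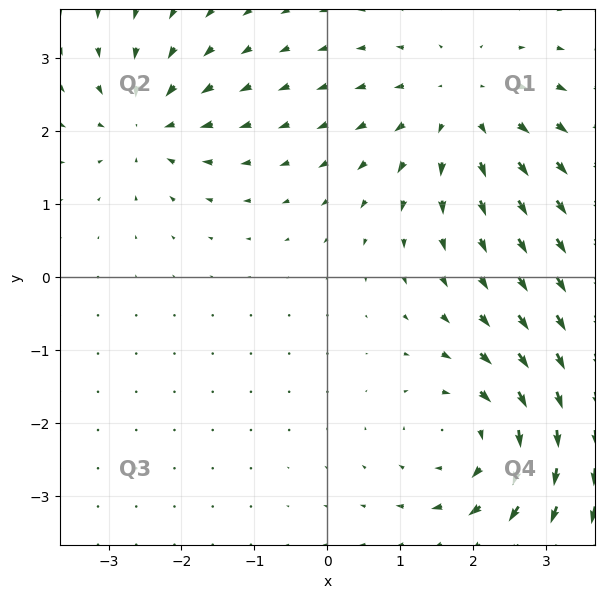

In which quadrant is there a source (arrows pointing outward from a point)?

Q1

The source sits at approximately (1.8, 2.3), which lies in quadrant Q1. The divergence there is about +4, positive as expected for a source.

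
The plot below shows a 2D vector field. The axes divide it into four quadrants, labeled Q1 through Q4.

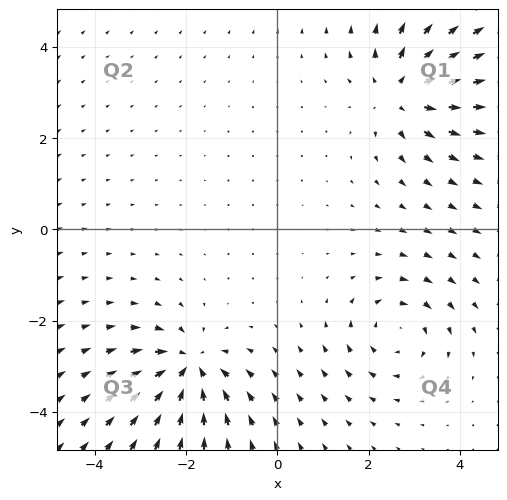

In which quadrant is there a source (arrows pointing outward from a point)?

Q1

The source sits at approximately (2.7, 3.0), which lies in quadrant Q1. The divergence there is about +4, positive as expected for a source.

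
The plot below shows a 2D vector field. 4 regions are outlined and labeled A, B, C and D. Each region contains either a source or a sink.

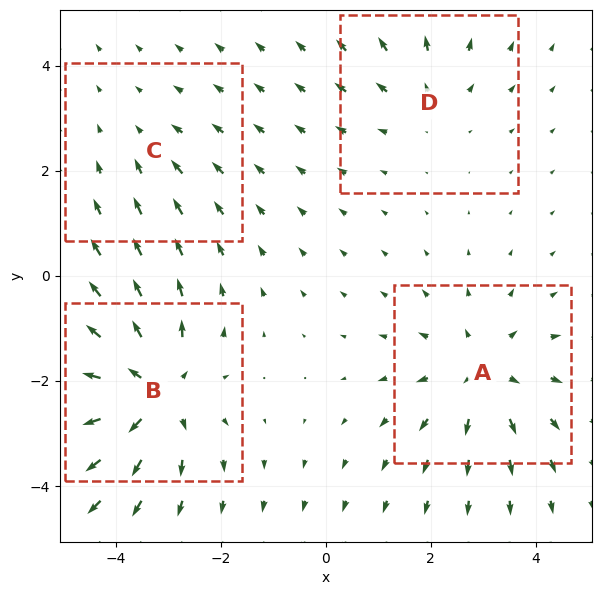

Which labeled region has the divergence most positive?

B

Divergence at each region's feature centre — A: about +4, B: about +6, C: about -2, D: about +3. Region B is most positive.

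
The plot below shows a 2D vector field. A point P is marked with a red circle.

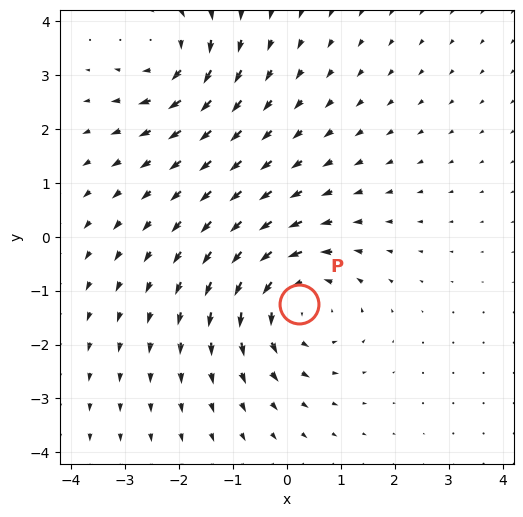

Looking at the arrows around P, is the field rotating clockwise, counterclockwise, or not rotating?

Near P at (0.2, -1.2) the arrows circulate counterclockwise. The curl (z-component) there is about +4; positive curl means counterclockwise rotation.

counterclockwise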